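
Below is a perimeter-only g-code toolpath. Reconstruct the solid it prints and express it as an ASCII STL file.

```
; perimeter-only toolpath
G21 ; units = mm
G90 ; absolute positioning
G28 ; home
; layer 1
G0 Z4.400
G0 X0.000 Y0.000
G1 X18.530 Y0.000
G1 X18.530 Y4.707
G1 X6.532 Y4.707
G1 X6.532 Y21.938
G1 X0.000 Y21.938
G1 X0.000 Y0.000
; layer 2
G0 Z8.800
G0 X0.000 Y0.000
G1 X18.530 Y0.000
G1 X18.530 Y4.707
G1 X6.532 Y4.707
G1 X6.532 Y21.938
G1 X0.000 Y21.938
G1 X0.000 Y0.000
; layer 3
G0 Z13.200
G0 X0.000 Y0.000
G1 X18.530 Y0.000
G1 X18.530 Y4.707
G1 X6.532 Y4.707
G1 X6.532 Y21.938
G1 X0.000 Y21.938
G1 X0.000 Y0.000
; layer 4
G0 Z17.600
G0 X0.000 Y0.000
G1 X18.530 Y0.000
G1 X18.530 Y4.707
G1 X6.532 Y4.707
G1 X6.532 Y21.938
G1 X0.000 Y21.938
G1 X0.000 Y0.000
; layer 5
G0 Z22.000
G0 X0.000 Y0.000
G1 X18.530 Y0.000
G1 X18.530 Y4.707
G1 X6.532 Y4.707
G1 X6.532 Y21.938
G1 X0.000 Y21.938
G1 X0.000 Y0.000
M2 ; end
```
solid part
  facet normal 0.0000 0.0000 -1.0000
    outer loop
      vertex 18.530 4.707 0.000
      vertex 18.530 0.000 0.000
      vertex 0.000 0.000 0.000
    endloop
  endfacet
  facet normal 0.0000 0.0000 -1.0000
    outer loop
      vertex 6.532 4.707 0.000
      vertex 18.530 4.707 0.000
      vertex 0.000 0.000 0.000
    endloop
  endfacet
  facet normal 0.0000 0.0000 -1.0000
    outer loop
      vertex 6.532 21.938 0.000
      vertex 6.532 4.707 0.000
      vertex 0.000 0.000 0.000
    endloop
  endfacet
  facet normal 0.0000 0.0000 -1.0000
    outer loop
      vertex 0.000 21.938 0.000
      vertex 6.532 21.938 0.000
      vertex 0.000 0.000 0.000
    endloop
  endfacet
  facet normal 0.0000 0.0000 1.0000
    outer loop
      vertex 0.000 0.000 22.000
      vertex 18.530 0.000 22.000
      vertex 18.530 4.707 22.000
    endloop
  endfacet
  facet normal 0.0000 0.0000 1.0000
    outer loop
      vertex 0.000 0.000 22.000
      vertex 18.530 4.707 22.000
      vertex 6.532 4.707 22.000
    endloop
  endfacet
  facet normal 0.0000 0.0000 1.0000
    outer loop
      vertex 0.000 0.000 22.000
      vertex 6.532 4.707 22.000
      vertex 6.532 21.938 22.000
    endloop
  endfacet
  facet normal 0.0000 0.0000 1.0000
    outer loop
      vertex 0.000 0.000 22.000
      vertex 6.532 21.938 22.000
      vertex 0.000 21.938 22.000
    endloop
  endfacet
  facet normal 0.0000 -1.0000 0.0000
    outer loop
      vertex 0.000 0.000 0.000
      vertex 18.530 0.000 0.000
      vertex 18.530 0.000 22.000
    endloop
  endfacet
  facet normal 0.0000 -1.0000 0.0000
    outer loop
      vertex 0.000 0.000 0.000
      vertex 18.530 0.000 22.000
      vertex 0.000 0.000 22.000
    endloop
  endfacet
  facet normal 1.0000 0.0000 0.0000
    outer loop
      vertex 18.530 0.000 0.000
      vertex 18.530 4.707 0.000
      vertex 18.530 4.707 22.000
    endloop
  endfacet
  facet normal 1.0000 0.0000 0.0000
    outer loop
      vertex 18.530 0.000 0.000
      vertex 18.530 4.707 22.000
      vertex 18.530 0.000 22.000
    endloop
  endfacet
  facet normal 0.0000 1.0000 0.0000
    outer loop
      vertex 18.530 4.707 0.000
      vertex 6.532 4.707 0.000
      vertex 6.532 4.707 22.000
    endloop
  endfacet
  facet normal 0.0000 1.0000 0.0000
    outer loop
      vertex 18.530 4.707 0.000
      vertex 6.532 4.707 22.000
      vertex 18.530 4.707 22.000
    endloop
  endfacet
  facet normal 1.0000 0.0000 0.0000
    outer loop
      vertex 6.532 4.707 0.000
      vertex 6.532 21.938 0.000
      vertex 6.532 21.938 22.000
    endloop
  endfacet
  facet normal 1.0000 0.0000 0.0000
    outer loop
      vertex 6.532 4.707 0.000
      vertex 6.532 21.938 22.000
      vertex 6.532 4.707 22.000
    endloop
  endfacet
  facet normal 0.0000 1.0000 0.0000
    outer loop
      vertex 6.532 21.938 0.000
      vertex 0.000 21.938 0.000
      vertex 0.000 21.938 22.000
    endloop
  endfacet
  facet normal 0.0000 1.0000 0.0000
    outer loop
      vertex 6.532 21.938 0.000
      vertex 0.000 21.938 22.000
      vertex 6.532 21.938 22.000
    endloop
  endfacet
  facet normal -1.0000 0.0000 0.0000
    outer loop
      vertex 0.000 21.938 0.000
      vertex 0.000 0.000 0.000
      vertex 0.000 0.000 22.000
    endloop
  endfacet
  facet normal -1.0000 0.0000 0.0000
    outer loop
      vertex 0.000 21.938 0.000
      vertex 0.000 0.000 22.000
      vertex 0.000 21.938 22.000
    endloop
  endfacet
endsolid part

The G0 Z moves step by Δz≈4.400 mm. Every layer's G1 loop is the same polygon, so the solid is a straight extrusion of it from z=0 to z≈22. Closing with flat bottom and top caps and triangulating gives 20 facets — an L-shaped prism: outer 18.5 × 21.9 mm, arm thicknesses ≈ 4.71 mm (horizontal) and 6.53 mm (vertical), extruded 22 mm in z.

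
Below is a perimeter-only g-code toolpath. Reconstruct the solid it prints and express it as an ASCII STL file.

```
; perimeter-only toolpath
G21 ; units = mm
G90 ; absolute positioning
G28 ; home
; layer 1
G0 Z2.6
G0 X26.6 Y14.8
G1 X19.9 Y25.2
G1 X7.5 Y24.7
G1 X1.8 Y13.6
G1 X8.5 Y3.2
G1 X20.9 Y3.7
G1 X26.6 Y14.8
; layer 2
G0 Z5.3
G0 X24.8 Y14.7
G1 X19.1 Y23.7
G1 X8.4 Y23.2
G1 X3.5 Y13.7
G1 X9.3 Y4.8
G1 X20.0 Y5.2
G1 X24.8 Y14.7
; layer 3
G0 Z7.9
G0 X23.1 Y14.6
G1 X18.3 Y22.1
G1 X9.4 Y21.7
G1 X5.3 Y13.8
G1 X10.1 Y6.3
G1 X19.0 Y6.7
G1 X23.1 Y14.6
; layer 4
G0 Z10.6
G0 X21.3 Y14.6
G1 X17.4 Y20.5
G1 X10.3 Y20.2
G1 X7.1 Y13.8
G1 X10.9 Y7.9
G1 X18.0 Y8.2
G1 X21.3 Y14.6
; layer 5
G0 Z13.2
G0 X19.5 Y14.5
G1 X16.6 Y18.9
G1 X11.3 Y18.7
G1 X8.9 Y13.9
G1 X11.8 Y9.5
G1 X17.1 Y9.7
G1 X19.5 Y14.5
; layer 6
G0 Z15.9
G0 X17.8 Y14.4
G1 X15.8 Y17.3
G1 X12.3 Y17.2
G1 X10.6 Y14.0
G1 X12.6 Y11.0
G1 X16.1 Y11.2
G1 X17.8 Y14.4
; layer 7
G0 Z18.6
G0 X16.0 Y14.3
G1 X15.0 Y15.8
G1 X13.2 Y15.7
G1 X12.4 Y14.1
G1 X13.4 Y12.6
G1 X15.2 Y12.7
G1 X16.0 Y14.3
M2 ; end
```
solid part
  facet normal 0.0000 0.0000 -1.0000
    outer loop
      vertex 6.5 26.2 0.0
      vertex 20.7 26.8 0.0
      vertex 28.4 14.9 0.0
    endloop
  endfacet
  facet normal 0.0000 0.0000 -1.0000
    outer loop
      vertex 0.0 13.5 0.0
      vertex 6.5 26.2 0.0
      vertex 28.4 14.9 0.0
    endloop
  endfacet
  facet normal 0.0000 0.0000 -1.0000
    outer loop
      vertex 7.7 1.6 0.0
      vertex 0.0 13.5 0.0
      vertex 28.4 14.9 0.0
    endloop
  endfacet
  facet normal 0.0000 0.0000 -1.0000
    outer loop
      vertex 21.9 2.2 0.0
      vertex 7.7 1.6 0.0
      vertex 28.4 14.9 0.0
    endloop
  endfacet
  facet normal 0.7262 0.4699 0.5019
    outer loop
      vertex 28.4 14.9 0.0
      vertex 20.7 26.8 0.0
      vertex 14.2 14.2 21.2
    endloop
  endfacet
  facet normal -0.0365 0.8639 0.5023
    outer loop
      vertex 20.7 26.8 0.0
      vertex 6.5 26.2 0.0
      vertex 14.2 14.2 21.2
    endloop
  endfacet
  facet normal -0.7696 0.3939 0.5025
    outer loop
      vertex 6.5 26.2 0.0
      vertex 0.0 13.5 0.0
      vertex 14.2 14.2 21.2
    endloop
  endfacet
  facet normal -0.7262 -0.4699 0.5019
    outer loop
      vertex 0.0 13.5 0.0
      vertex 7.7 1.6 0.0
      vertex 14.2 14.2 21.2
    endloop
  endfacet
  facet normal 0.0365 -0.8639 0.5023
    outer loop
      vertex 7.7 1.6 0.0
      vertex 21.9 2.2 0.0
      vertex 14.2 14.2 21.2
    endloop
  endfacet
  facet normal 0.7696 -0.3939 0.5025
    outer loop
      vertex 21.9 2.2 0.0
      vertex 28.4 14.9 0.0
      vertex 14.2 14.2 21.2
    endloop
  endfacet
endsolid part

The G0 Z moves step by Δz≈2.6 mm. The G1 loops shrink linearly with z, so the solid tapers from its base footprint up to z≈21.2. Closing with a flat bottom cap and the tapered top and triangulating gives 10 facets — a regular 6-sided pyramid, base circumscribed radius ≈ 14.2 mm, apex at z ≈ 21.2 mm.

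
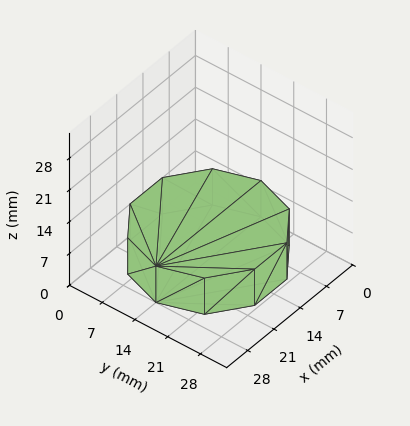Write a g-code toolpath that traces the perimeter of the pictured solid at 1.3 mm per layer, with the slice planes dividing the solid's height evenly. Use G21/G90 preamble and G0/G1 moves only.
Reading the render: the shape is a regular 10-sided prism (a cylinder approximated with 10 flat sides), circumscribed radius ≈ 14 mm, height ≈ 8 mm (dimensions read to the nearest mm from the axis ticks). For the g-code, the solid's height is divided into equal slices at the stated Δz and each level perimeter traced with G1 moves after a G0 lift.

; perimeter-only toolpath
G21 ; units = mm
G90 ; absolute positioning
G28 ; home
; layer 1
G0 Z1.3
G0 X28.0 Y14.0
G1 X25.3 Y22.2
G1 X18.3 Y27.3
G1 X9.7 Y27.3
G1 X2.7 Y22.2
G1 X0.0 Y14.0
G1 X2.7 Y5.8
G1 X9.7 Y0.7
G1 X18.3 Y0.7
G1 X25.3 Y5.8
G1 X28.0 Y14.0
; layer 2
G0 Z2.7
G0 X28.0 Y14.0
G1 X25.3 Y22.2
G1 X18.3 Y27.3
G1 X9.7 Y27.3
G1 X2.7 Y22.2
G1 X0.0 Y14.0
G1 X2.7 Y5.8
G1 X9.7 Y0.7
G1 X18.3 Y0.7
G1 X25.3 Y5.8
G1 X28.0 Y14.0
; layer 3
G0 Z4.0
G0 X28.0 Y14.0
G1 X25.3 Y22.2
G1 X18.3 Y27.3
G1 X9.7 Y27.3
G1 X2.7 Y22.2
G1 X0.0 Y14.0
G1 X2.7 Y5.8
G1 X9.7 Y0.7
G1 X18.3 Y0.7
G1 X25.3 Y5.8
G1 X28.0 Y14.0
; layer 4
G0 Z5.3
G0 X28.0 Y14.0
G1 X25.3 Y22.2
G1 X18.3 Y27.3
G1 X9.7 Y27.3
G1 X2.7 Y22.2
G1 X0.0 Y14.0
G1 X2.7 Y5.8
G1 X9.7 Y0.7
G1 X18.3 Y0.7
G1 X25.3 Y5.8
G1 X28.0 Y14.0
; layer 5
G0 Z6.7
G0 X28.0 Y14.0
G1 X25.3 Y22.2
G1 X18.3 Y27.3
G1 X9.7 Y27.3
G1 X2.7 Y22.2
G1 X0.0 Y14.0
G1 X2.7 Y5.8
G1 X9.7 Y0.7
G1 X18.3 Y0.7
G1 X25.3 Y5.8
G1 X28.0 Y14.0
; layer 6
G0 Z8.0
G0 X28.0 Y14.0
G1 X25.3 Y22.2
G1 X18.3 Y27.3
G1 X9.7 Y27.3
G1 X2.7 Y22.2
G1 X0.0 Y14.0
G1 X2.7 Y5.8
G1 X9.7 Y0.7
G1 X18.3 Y0.7
G1 X25.3 Y5.8
G1 X28.0 Y14.0
M2 ; end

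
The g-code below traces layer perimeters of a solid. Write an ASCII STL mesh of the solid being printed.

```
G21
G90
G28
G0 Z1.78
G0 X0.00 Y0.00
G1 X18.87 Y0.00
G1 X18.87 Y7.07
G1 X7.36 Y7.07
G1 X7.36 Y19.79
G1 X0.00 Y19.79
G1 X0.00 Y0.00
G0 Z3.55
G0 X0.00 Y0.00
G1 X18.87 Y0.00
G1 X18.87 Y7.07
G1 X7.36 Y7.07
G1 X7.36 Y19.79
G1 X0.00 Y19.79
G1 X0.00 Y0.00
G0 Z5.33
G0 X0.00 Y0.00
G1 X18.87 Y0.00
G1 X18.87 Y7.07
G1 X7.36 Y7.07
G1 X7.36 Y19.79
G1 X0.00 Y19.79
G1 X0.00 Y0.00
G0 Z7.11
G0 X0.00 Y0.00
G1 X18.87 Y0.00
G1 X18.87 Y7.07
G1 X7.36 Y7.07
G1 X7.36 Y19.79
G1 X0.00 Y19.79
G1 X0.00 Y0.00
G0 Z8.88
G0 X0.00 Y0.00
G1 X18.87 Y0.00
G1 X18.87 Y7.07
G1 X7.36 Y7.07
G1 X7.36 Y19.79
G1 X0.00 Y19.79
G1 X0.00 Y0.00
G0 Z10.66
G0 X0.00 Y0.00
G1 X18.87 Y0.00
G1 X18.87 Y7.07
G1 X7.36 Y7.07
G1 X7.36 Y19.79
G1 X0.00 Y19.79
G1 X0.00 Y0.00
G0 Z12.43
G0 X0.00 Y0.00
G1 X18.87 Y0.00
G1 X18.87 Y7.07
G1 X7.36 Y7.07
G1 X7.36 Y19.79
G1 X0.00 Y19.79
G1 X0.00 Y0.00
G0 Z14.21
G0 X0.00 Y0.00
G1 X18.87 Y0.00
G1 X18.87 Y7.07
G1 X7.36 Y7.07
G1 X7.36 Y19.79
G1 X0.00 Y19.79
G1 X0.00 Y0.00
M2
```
solid part
  facet normal 0.0000 0.0000 -1.0000
    outer loop
      vertex 18.87 7.07 0.00
      vertex 18.87 0.00 0.00
      vertex 0.00 0.00 0.00
    endloop
  endfacet
  facet normal 0.0000 0.0000 -1.0000
    outer loop
      vertex 7.36 7.07 0.00
      vertex 18.87 7.07 0.00
      vertex 0.00 0.00 0.00
    endloop
  endfacet
  facet normal 0.0000 0.0000 -1.0000
    outer loop
      vertex 7.36 19.79 0.00
      vertex 7.36 7.07 0.00
      vertex 0.00 0.00 0.00
    endloop
  endfacet
  facet normal 0.0000 0.0000 -1.0000
    outer loop
      vertex 0.00 19.79 0.00
      vertex 7.36 19.79 0.00
      vertex 0.00 0.00 0.00
    endloop
  endfacet
  facet normal 0.0000 0.0000 1.0000
    outer loop
      vertex 0.00 0.00 14.21
      vertex 18.87 0.00 14.21
      vertex 18.87 7.07 14.21
    endloop
  endfacet
  facet normal 0.0000 0.0000 1.0000
    outer loop
      vertex 0.00 0.00 14.21
      vertex 18.87 7.07 14.21
      vertex 7.36 7.07 14.21
    endloop
  endfacet
  facet normal 0.0000 0.0000 1.0000
    outer loop
      vertex 0.00 0.00 14.21
      vertex 7.36 7.07 14.21
      vertex 7.36 19.79 14.21
    endloop
  endfacet
  facet normal 0.0000 0.0000 1.0000
    outer loop
      vertex 0.00 0.00 14.21
      vertex 7.36 19.79 14.21
      vertex 0.00 19.79 14.21
    endloop
  endfacet
  facet normal 0.0000 -1.0000 0.0000
    outer loop
      vertex 0.00 0.00 0.00
      vertex 18.87 0.00 0.00
      vertex 18.87 0.00 14.21
    endloop
  endfacet
  facet normal 0.0000 -1.0000 0.0000
    outer loop
      vertex 0.00 0.00 0.00
      vertex 18.87 0.00 14.21
      vertex 0.00 0.00 14.21
    endloop
  endfacet
  facet normal 1.0000 0.0000 0.0000
    outer loop
      vertex 18.87 0.00 0.00
      vertex 18.87 7.07 0.00
      vertex 18.87 7.07 14.21
    endloop
  endfacet
  facet normal 1.0000 0.0000 0.0000
    outer loop
      vertex 18.87 0.00 0.00
      vertex 18.87 7.07 14.21
      vertex 18.87 0.00 14.21
    endloop
  endfacet
  facet normal 0.0000 1.0000 0.0000
    outer loop
      vertex 18.87 7.07 0.00
      vertex 7.36 7.07 0.00
      vertex 7.36 7.07 14.21
    endloop
  endfacet
  facet normal 0.0000 1.0000 0.0000
    outer loop
      vertex 18.87 7.07 0.00
      vertex 7.36 7.07 14.21
      vertex 18.87 7.07 14.21
    endloop
  endfacet
  facet normal 1.0000 0.0000 0.0000
    outer loop
      vertex 7.36 7.07 0.00
      vertex 7.36 19.79 0.00
      vertex 7.36 19.79 14.21
    endloop
  endfacet
  facet normal 1.0000 0.0000 0.0000
    outer loop
      vertex 7.36 7.07 0.00
      vertex 7.36 19.79 14.21
      vertex 7.36 7.07 14.21
    endloop
  endfacet
  facet normal 0.0000 1.0000 0.0000
    outer loop
      vertex 7.36 19.79 0.00
      vertex 0.00 19.79 0.00
      vertex 0.00 19.79 14.21
    endloop
  endfacet
  facet normal 0.0000 1.0000 0.0000
    outer loop
      vertex 7.36 19.79 0.00
      vertex 0.00 19.79 14.21
      vertex 7.36 19.79 14.21
    endloop
  endfacet
  facet normal -1.0000 0.0000 0.0000
    outer loop
      vertex 0.00 19.79 0.00
      vertex 0.00 0.00 0.00
      vertex 0.00 0.00 14.21
    endloop
  endfacet
  facet normal -1.0000 0.0000 0.0000
    outer loop
      vertex 0.00 19.79 0.00
      vertex 0.00 0.00 14.21
      vertex 0.00 19.79 14.21
    endloop
  endfacet
endsolid part

The G0 Z moves step by Δz≈1.78 mm. Every layer's G1 loop is the same polygon, so the solid is a straight extrusion of it from z=0 to z≈14.2. Closing with flat bottom and top caps and triangulating gives 20 facets — an L-shaped prism: outer 18.9 × 19.8 mm, arm thicknesses ≈ 7.07 mm (horizontal) and 7.36 mm (vertical), extruded 14.2 mm in z.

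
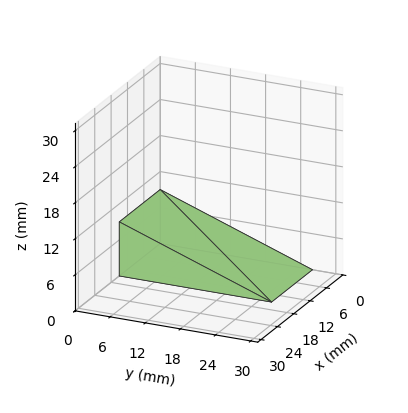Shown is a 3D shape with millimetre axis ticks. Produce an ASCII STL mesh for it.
Reading the render: the shape is a wedge (ramp): 15 × 26 mm base, rising to 9 mm along the y=0 edge and sloping linearly to z=0 at y=26 (dimensions read to the nearest mm from the axis ticks). For the STL, each face is triangulated and given an outward normal.

solid part
  facet normal 0.0000 0.0000 -1.0000
    outer loop
      vertex 15.0 26.0 0.0
      vertex 15.0 0.0 0.0
      vertex 0.0 0.0 0.0
    endloop
  endfacet
  facet normal 0.0000 0.0000 -1.0000
    outer loop
      vertex 0.0 26.0 0.0
      vertex 15.0 26.0 0.0
      vertex 0.0 0.0 0.0
    endloop
  endfacet
  facet normal 0.0000 -1.0000 0.0000
    outer loop
      vertex 0.0 0.0 0.0
      vertex 15.0 0.0 0.0
      vertex 15.0 0.0 9.0
    endloop
  endfacet
  facet normal 0.0000 -1.0000 0.0000
    outer loop
      vertex 0.0 0.0 0.0
      vertex 15.0 0.0 9.0
      vertex 0.0 0.0 9.0
    endloop
  endfacet
  facet normal 0.0000 0.3271 0.9450
    outer loop
      vertex 0.0 0.0 9.0
      vertex 15.0 0.0 9.0
      vertex 15.0 26.0 0.0
    endloop
  endfacet
  facet normal 0.0000 0.3271 0.9450
    outer loop
      vertex 0.0 0.0 9.0
      vertex 15.0 26.0 0.0
      vertex 0.0 26.0 0.0
    endloop
  endfacet
  facet normal -1.0000 0.0000 0.0000
    outer loop
      vertex 0.0 0.0 9.0
      vertex 0.0 26.0 0.0
      vertex 0.0 0.0 0.0
    endloop
  endfacet
  facet normal 1.0000 0.0000 0.0000
    outer loop
      vertex 15.0 0.0 0.0
      vertex 15.0 26.0 0.0
      vertex 15.0 0.0 9.0
    endloop
  endfacet
endsolid part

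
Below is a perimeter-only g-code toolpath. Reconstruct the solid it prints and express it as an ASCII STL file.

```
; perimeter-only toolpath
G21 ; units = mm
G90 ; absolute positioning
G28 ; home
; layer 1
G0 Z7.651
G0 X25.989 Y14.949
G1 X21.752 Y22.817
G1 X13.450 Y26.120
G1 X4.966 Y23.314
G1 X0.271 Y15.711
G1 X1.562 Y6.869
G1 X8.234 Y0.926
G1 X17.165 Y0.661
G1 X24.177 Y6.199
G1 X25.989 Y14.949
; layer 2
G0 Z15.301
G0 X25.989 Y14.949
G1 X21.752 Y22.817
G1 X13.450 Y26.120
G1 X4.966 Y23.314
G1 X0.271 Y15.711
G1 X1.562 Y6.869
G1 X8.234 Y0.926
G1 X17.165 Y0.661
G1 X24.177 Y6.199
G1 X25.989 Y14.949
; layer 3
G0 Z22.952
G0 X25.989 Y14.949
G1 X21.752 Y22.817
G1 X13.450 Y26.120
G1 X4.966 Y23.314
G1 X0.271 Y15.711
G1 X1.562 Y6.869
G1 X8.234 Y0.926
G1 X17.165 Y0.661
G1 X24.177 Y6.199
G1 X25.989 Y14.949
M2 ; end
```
solid part
  facet normal 0.0000 0.0000 -1.0000
    outer loop
      vertex 13.450 26.120 0.000
      vertex 21.752 22.817 0.000
      vertex 25.989 14.949 0.000
    endloop
  endfacet
  facet normal 0.0000 0.0000 -1.0000
    outer loop
      vertex 4.966 23.314 0.000
      vertex 13.450 26.120 0.000
      vertex 25.989 14.949 0.000
    endloop
  endfacet
  facet normal 0.0000 0.0000 -1.0000
    outer loop
      vertex 0.271 15.711 0.000
      vertex 4.966 23.314 0.000
      vertex 25.989 14.949 0.000
    endloop
  endfacet
  facet normal 0.0000 0.0000 -1.0000
    outer loop
      vertex 1.562 6.869 0.000
      vertex 0.271 15.711 0.000
      vertex 25.989 14.949 0.000
    endloop
  endfacet
  facet normal 0.0000 0.0000 -1.0000
    outer loop
      vertex 8.234 0.926 0.000
      vertex 1.562 6.869 0.000
      vertex 25.989 14.949 0.000
    endloop
  endfacet
  facet normal 0.0000 0.0000 -1.0000
    outer loop
      vertex 17.165 0.661 0.000
      vertex 8.234 0.926 0.000
      vertex 25.989 14.949 0.000
    endloop
  endfacet
  facet normal 0.0000 0.0000 -1.0000
    outer loop
      vertex 24.177 6.199 0.000
      vertex 17.165 0.661 0.000
      vertex 25.989 14.949 0.000
    endloop
  endfacet
  facet normal 0.0000 0.0000 1.0000
    outer loop
      vertex 25.989 14.949 22.952
      vertex 21.752 22.817 22.952
      vertex 13.450 26.120 22.952
    endloop
  endfacet
  facet normal 0.0000 0.0000 1.0000
    outer loop
      vertex 25.989 14.949 22.952
      vertex 13.450 26.120 22.952
      vertex 4.966 23.314 22.952
    endloop
  endfacet
  facet normal 0.0000 0.0000 1.0000
    outer loop
      vertex 25.989 14.949 22.952
      vertex 4.966 23.314 22.952
      vertex 0.271 15.711 22.952
    endloop
  endfacet
  facet normal 0.0000 0.0000 1.0000
    outer loop
      vertex 25.989 14.949 22.952
      vertex 0.271 15.711 22.952
      vertex 1.562 6.869 22.952
    endloop
  endfacet
  facet normal 0.0000 0.0000 1.0000
    outer loop
      vertex 25.989 14.949 22.952
      vertex 1.562 6.869 22.952
      vertex 8.234 0.926 22.952
    endloop
  endfacet
  facet normal 0.0000 0.0000 1.0000
    outer loop
      vertex 25.989 14.949 22.952
      vertex 8.234 0.926 22.952
      vertex 17.165 0.661 22.952
    endloop
  endfacet
  facet normal 0.0000 0.0000 1.0000
    outer loop
      vertex 25.989 14.949 22.952
      vertex 17.165 0.661 22.952
      vertex 24.177 6.199 22.952
    endloop
  endfacet
  facet normal 0.8805 0.4741 0.0000
    outer loop
      vertex 25.989 14.949 0.000
      vertex 21.752 22.817 0.000
      vertex 21.752 22.817 22.952
    endloop
  endfacet
  facet normal 0.8805 0.4741 0.0000
    outer loop
      vertex 25.989 14.949 0.000
      vertex 21.752 22.817 22.952
      vertex 25.989 14.949 22.952
    endloop
  endfacet
  facet normal 0.3697 0.9292 0.0000
    outer loop
      vertex 21.752 22.817 0.000
      vertex 13.450 26.120 0.000
      vertex 13.450 26.120 22.952
    endloop
  endfacet
  facet normal 0.3697 0.9292 0.0000
    outer loop
      vertex 21.752 22.817 0.000
      vertex 13.450 26.120 22.952
      vertex 21.752 22.817 22.952
    endloop
  endfacet
  facet normal -0.3140 0.9494 0.0000
    outer loop
      vertex 13.450 26.120 0.000
      vertex 4.966 23.314 0.000
      vertex 4.966 23.314 22.952
    endloop
  endfacet
  facet normal -0.3140 0.9494 0.0000
    outer loop
      vertex 13.450 26.120 0.000
      vertex 4.966 23.314 22.952
      vertex 13.450 26.120 22.952
    endloop
  endfacet
  facet normal -0.8508 0.5254 0.0000
    outer loop
      vertex 4.966 23.314 0.000
      vertex 0.271 15.711 0.000
      vertex 0.271 15.711 22.952
    endloop
  endfacet
  facet normal -0.8508 0.5254 0.0000
    outer loop
      vertex 4.966 23.314 0.000
      vertex 0.271 15.711 22.952
      vertex 4.966 23.314 22.952
    endloop
  endfacet
  facet normal -0.9895 -0.1445 0.0000
    outer loop
      vertex 0.271 15.711 0.000
      vertex 1.562 6.869 0.000
      vertex 1.562 6.869 22.952
    endloop
  endfacet
  facet normal -0.9895 -0.1445 0.0000
    outer loop
      vertex 0.271 15.711 0.000
      vertex 1.562 6.869 22.952
      vertex 0.271 15.711 22.952
    endloop
  endfacet
  facet normal -0.6651 -0.7467 0.0000
    outer loop
      vertex 1.562 6.869 0.000
      vertex 8.234 0.926 0.000
      vertex 8.234 0.926 22.952
    endloop
  endfacet
  facet normal -0.6651 -0.7467 0.0000
    outer loop
      vertex 1.562 6.869 0.000
      vertex 8.234 0.926 22.952
      vertex 1.562 6.869 22.952
    endloop
  endfacet
  facet normal -0.0297 -0.9996 0.0000
    outer loop
      vertex 8.234 0.926 0.000
      vertex 17.165 0.661 0.000
      vertex 17.165 0.661 22.952
    endloop
  endfacet
  facet normal -0.0297 -0.9996 0.0000
    outer loop
      vertex 8.234 0.926 0.000
      vertex 17.165 0.661 22.952
      vertex 8.234 0.926 22.952
    endloop
  endfacet
  facet normal 0.6198 -0.7848 0.0000
    outer loop
      vertex 17.165 0.661 0.000
      vertex 24.177 6.199 0.000
      vertex 24.177 6.199 22.952
    endloop
  endfacet
  facet normal 0.6198 -0.7848 0.0000
    outer loop
      vertex 17.165 0.661 0.000
      vertex 24.177 6.199 22.952
      vertex 17.165 0.661 22.952
    endloop
  endfacet
  facet normal 0.9792 -0.2028 0.0000
    outer loop
      vertex 24.177 6.199 0.000
      vertex 25.989 14.949 0.000
      vertex 25.989 14.949 22.952
    endloop
  endfacet
  facet normal 0.9792 -0.2028 0.0000
    outer loop
      vertex 24.177 6.199 0.000
      vertex 25.989 14.949 22.952
      vertex 24.177 6.199 22.952
    endloop
  endfacet
endsolid part

The G0 Z moves step by Δz≈7.651 mm. Every layer's G1 loop is the same polygon, so the solid is a straight extrusion of it from z=0 to z≈23. Closing with flat bottom and top caps and triangulating gives 32 facets — a regular 9-sided prism (a cylinder approximated with 9 flat sides), circumscribed radius ≈ 13.1 mm, height ≈ 23 mm.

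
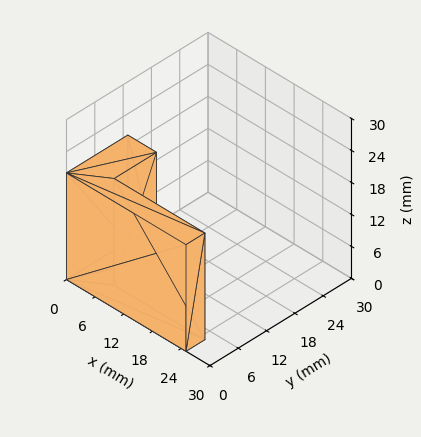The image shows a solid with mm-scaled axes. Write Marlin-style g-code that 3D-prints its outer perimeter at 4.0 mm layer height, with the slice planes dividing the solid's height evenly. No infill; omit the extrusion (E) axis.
Reading the render: the shape is an L-shaped prism: outer 25 × 13 mm, arm thicknesses ≈ 4 mm (horizontal) and 6 mm (vertical), extruded 20 mm in z (dimensions read to the nearest mm from the axis ticks). For the g-code, the solid's height is divided into equal slices at the stated Δz and each level perimeter traced with G1 moves after a G0 lift.

; perimeter-only toolpath
G21 ; units = mm
G90 ; absolute positioning
G28 ; home
; layer 1
G0 Z4.0
G0 X0.0 Y0.0
G1 X25.0 Y0.0
G1 X25.0 Y4.0
G1 X6.0 Y4.0
G1 X6.0 Y13.0
G1 X0.0 Y13.0
G1 X0.0 Y0.0
; layer 2
G0 Z8.0
G0 X0.0 Y0.0
G1 X25.0 Y0.0
G1 X25.0 Y4.0
G1 X6.0 Y4.0
G1 X6.0 Y13.0
G1 X0.0 Y13.0
G1 X0.0 Y0.0
; layer 3
G0 Z12.0
G0 X0.0 Y0.0
G1 X25.0 Y0.0
G1 X25.0 Y4.0
G1 X6.0 Y4.0
G1 X6.0 Y13.0
G1 X0.0 Y13.0
G1 X0.0 Y0.0
; layer 4
G0 Z16.0
G0 X0.0 Y0.0
G1 X25.0 Y0.0
G1 X25.0 Y4.0
G1 X6.0 Y4.0
G1 X6.0 Y13.0
G1 X0.0 Y13.0
G1 X0.0 Y0.0
; layer 5
G0 Z20.0
G0 X0.0 Y0.0
G1 X25.0 Y0.0
G1 X25.0 Y4.0
G1 X6.0 Y4.0
G1 X6.0 Y13.0
G1 X0.0 Y13.0
G1 X0.0 Y0.0
M2 ; end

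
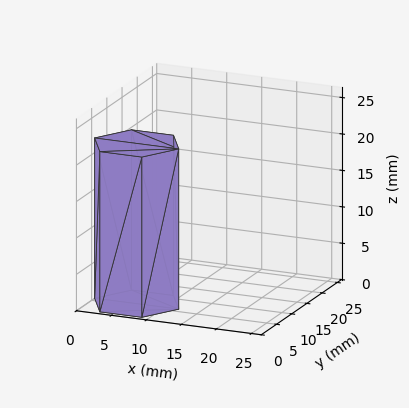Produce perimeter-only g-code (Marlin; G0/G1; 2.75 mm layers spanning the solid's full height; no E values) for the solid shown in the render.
Reading the render: the shape is a regular 6-sided prism (a cylinder approximated with 6 flat sides), circumscribed radius ≈ 6 mm, height ≈ 22 mm (dimensions read to the nearest mm from the axis ticks). For the g-code, the solid's height is divided into equal slices at the stated Δz and each level perimeter traced with G1 moves after a G0 lift.

; perimeter-only toolpath
G21 ; units = mm
G90 ; absolute positioning
G28 ; home
; layer 1
G0 Z2.75
G0 X12.00 Y6.00
G1 X9.00 Y11.20
G1 X3.00 Y11.20
G1 X0.00 Y6.00
G1 X3.00 Y0.80
G1 X9.00 Y0.80
G1 X12.00 Y6.00
; layer 2
G0 Z5.50
G0 X12.00 Y6.00
G1 X9.00 Y11.20
G1 X3.00 Y11.20
G1 X0.00 Y6.00
G1 X3.00 Y0.80
G1 X9.00 Y0.80
G1 X12.00 Y6.00
; layer 3
G0 Z8.25
G0 X12.00 Y6.00
G1 X9.00 Y11.20
G1 X3.00 Y11.20
G1 X0.00 Y6.00
G1 X3.00 Y0.80
G1 X9.00 Y0.80
G1 X12.00 Y6.00
; layer 4
G0 Z11.00
G0 X12.00 Y6.00
G1 X9.00 Y11.20
G1 X3.00 Y11.20
G1 X0.00 Y6.00
G1 X3.00 Y0.80
G1 X9.00 Y0.80
G1 X12.00 Y6.00
; layer 5
G0 Z13.75
G0 X12.00 Y6.00
G1 X9.00 Y11.20
G1 X3.00 Y11.20
G1 X0.00 Y6.00
G1 X3.00 Y0.80
G1 X9.00 Y0.80
G1 X12.00 Y6.00
; layer 6
G0 Z16.50
G0 X12.00 Y6.00
G1 X9.00 Y11.20
G1 X3.00 Y11.20
G1 X0.00 Y6.00
G1 X3.00 Y0.80
G1 X9.00 Y0.80
G1 X12.00 Y6.00
; layer 7
G0 Z19.25
G0 X12.00 Y6.00
G1 X9.00 Y11.20
G1 X3.00 Y11.20
G1 X0.00 Y6.00
G1 X3.00 Y0.80
G1 X9.00 Y0.80
G1 X12.00 Y6.00
; layer 8
G0 Z22.00
G0 X12.00 Y6.00
G1 X9.00 Y11.20
G1 X3.00 Y11.20
G1 X0.00 Y6.00
G1 X3.00 Y0.80
G1 X9.00 Y0.80
G1 X12.00 Y6.00
M2 ; end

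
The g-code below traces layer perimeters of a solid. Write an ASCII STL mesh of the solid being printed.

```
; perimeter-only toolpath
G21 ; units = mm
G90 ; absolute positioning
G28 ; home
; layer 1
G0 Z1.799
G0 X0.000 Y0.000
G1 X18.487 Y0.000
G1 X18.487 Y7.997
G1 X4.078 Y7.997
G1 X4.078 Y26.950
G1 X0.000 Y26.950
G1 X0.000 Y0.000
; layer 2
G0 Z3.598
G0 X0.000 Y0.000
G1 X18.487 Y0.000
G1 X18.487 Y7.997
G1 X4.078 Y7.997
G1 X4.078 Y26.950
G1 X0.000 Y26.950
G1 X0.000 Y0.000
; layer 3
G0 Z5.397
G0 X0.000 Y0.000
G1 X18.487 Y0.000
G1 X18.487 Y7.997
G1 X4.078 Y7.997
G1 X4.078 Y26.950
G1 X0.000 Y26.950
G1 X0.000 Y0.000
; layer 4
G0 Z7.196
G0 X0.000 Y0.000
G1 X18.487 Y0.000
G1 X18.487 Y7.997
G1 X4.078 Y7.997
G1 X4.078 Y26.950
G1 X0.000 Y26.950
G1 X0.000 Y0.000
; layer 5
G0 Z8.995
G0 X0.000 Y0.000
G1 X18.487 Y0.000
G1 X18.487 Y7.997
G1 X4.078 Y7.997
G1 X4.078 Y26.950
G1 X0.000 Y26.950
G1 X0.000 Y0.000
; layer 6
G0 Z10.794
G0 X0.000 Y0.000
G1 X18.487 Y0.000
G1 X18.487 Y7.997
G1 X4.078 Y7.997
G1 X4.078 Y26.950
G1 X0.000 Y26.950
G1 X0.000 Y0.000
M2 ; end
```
solid part
  facet normal 0.0000 0.0000 -1.0000
    outer loop
      vertex 18.487 7.997 0.000
      vertex 18.487 0.000 0.000
      vertex 0.000 0.000 0.000
    endloop
  endfacet
  facet normal 0.0000 0.0000 -1.0000
    outer loop
      vertex 4.078 7.997 0.000
      vertex 18.487 7.997 0.000
      vertex 0.000 0.000 0.000
    endloop
  endfacet
  facet normal 0.0000 0.0000 -1.0000
    outer loop
      vertex 4.078 26.950 0.000
      vertex 4.078 7.997 0.000
      vertex 0.000 0.000 0.000
    endloop
  endfacet
  facet normal 0.0000 0.0000 -1.0000
    outer loop
      vertex 0.000 26.950 0.000
      vertex 4.078 26.950 0.000
      vertex 0.000 0.000 0.000
    endloop
  endfacet
  facet normal 0.0000 0.0000 1.0000
    outer loop
      vertex 0.000 0.000 10.794
      vertex 18.487 0.000 10.794
      vertex 18.487 7.997 10.794
    endloop
  endfacet
  facet normal 0.0000 0.0000 1.0000
    outer loop
      vertex 0.000 0.000 10.794
      vertex 18.487 7.997 10.794
      vertex 4.078 7.997 10.794
    endloop
  endfacet
  facet normal 0.0000 0.0000 1.0000
    outer loop
      vertex 0.000 0.000 10.794
      vertex 4.078 7.997 10.794
      vertex 4.078 26.950 10.794
    endloop
  endfacet
  facet normal 0.0000 0.0000 1.0000
    outer loop
      vertex 0.000 0.000 10.794
      vertex 4.078 26.950 10.794
      vertex 0.000 26.950 10.794
    endloop
  endfacet
  facet normal 0.0000 -1.0000 0.0000
    outer loop
      vertex 0.000 0.000 0.000
      vertex 18.487 0.000 0.000
      vertex 18.487 0.000 10.794
    endloop
  endfacet
  facet normal 0.0000 -1.0000 0.0000
    outer loop
      vertex 0.000 0.000 0.000
      vertex 18.487 0.000 10.794
      vertex 0.000 0.000 10.794
    endloop
  endfacet
  facet normal 1.0000 0.0000 0.0000
    outer loop
      vertex 18.487 0.000 0.000
      vertex 18.487 7.997 0.000
      vertex 18.487 7.997 10.794
    endloop
  endfacet
  facet normal 1.0000 0.0000 0.0000
    outer loop
      vertex 18.487 0.000 0.000
      vertex 18.487 7.997 10.794
      vertex 18.487 0.000 10.794
    endloop
  endfacet
  facet normal 0.0000 1.0000 0.0000
    outer loop
      vertex 18.487 7.997 0.000
      vertex 4.078 7.997 0.000
      vertex 4.078 7.997 10.794
    endloop
  endfacet
  facet normal 0.0000 1.0000 0.0000
    outer loop
      vertex 18.487 7.997 0.000
      vertex 4.078 7.997 10.794
      vertex 18.487 7.997 10.794
    endloop
  endfacet
  facet normal 1.0000 0.0000 0.0000
    outer loop
      vertex 4.078 7.997 0.000
      vertex 4.078 26.950 0.000
      vertex 4.078 26.950 10.794
    endloop
  endfacet
  facet normal 1.0000 0.0000 0.0000
    outer loop
      vertex 4.078 7.997 0.000
      vertex 4.078 26.950 10.794
      vertex 4.078 7.997 10.794
    endloop
  endfacet
  facet normal 0.0000 1.0000 0.0000
    outer loop
      vertex 4.078 26.950 0.000
      vertex 0.000 26.950 0.000
      vertex 0.000 26.950 10.794
    endloop
  endfacet
  facet normal 0.0000 1.0000 0.0000
    outer loop
      vertex 4.078 26.950 0.000
      vertex 0.000 26.950 10.794
      vertex 4.078 26.950 10.794
    endloop
  endfacet
  facet normal -1.0000 0.0000 0.0000
    outer loop
      vertex 0.000 26.950 0.000
      vertex 0.000 0.000 0.000
      vertex 0.000 0.000 10.794
    endloop
  endfacet
  facet normal -1.0000 0.0000 0.0000
    outer loop
      vertex 0.000 26.950 0.000
      vertex 0.000 0.000 10.794
      vertex 0.000 26.950 10.794
    endloop
  endfacet
endsolid part

The G0 Z moves step by Δz≈1.799 mm. Every layer's G1 loop is the same polygon, so the solid is a straight extrusion of it from z=0 to z≈10.8. Closing with flat bottom and top caps and triangulating gives 20 facets — an L-shaped prism: outer 18.5 × 26.9 mm, arm thicknesses ≈ 8 mm (horizontal) and 4.08 mm (vertical), extruded 10.8 mm in z.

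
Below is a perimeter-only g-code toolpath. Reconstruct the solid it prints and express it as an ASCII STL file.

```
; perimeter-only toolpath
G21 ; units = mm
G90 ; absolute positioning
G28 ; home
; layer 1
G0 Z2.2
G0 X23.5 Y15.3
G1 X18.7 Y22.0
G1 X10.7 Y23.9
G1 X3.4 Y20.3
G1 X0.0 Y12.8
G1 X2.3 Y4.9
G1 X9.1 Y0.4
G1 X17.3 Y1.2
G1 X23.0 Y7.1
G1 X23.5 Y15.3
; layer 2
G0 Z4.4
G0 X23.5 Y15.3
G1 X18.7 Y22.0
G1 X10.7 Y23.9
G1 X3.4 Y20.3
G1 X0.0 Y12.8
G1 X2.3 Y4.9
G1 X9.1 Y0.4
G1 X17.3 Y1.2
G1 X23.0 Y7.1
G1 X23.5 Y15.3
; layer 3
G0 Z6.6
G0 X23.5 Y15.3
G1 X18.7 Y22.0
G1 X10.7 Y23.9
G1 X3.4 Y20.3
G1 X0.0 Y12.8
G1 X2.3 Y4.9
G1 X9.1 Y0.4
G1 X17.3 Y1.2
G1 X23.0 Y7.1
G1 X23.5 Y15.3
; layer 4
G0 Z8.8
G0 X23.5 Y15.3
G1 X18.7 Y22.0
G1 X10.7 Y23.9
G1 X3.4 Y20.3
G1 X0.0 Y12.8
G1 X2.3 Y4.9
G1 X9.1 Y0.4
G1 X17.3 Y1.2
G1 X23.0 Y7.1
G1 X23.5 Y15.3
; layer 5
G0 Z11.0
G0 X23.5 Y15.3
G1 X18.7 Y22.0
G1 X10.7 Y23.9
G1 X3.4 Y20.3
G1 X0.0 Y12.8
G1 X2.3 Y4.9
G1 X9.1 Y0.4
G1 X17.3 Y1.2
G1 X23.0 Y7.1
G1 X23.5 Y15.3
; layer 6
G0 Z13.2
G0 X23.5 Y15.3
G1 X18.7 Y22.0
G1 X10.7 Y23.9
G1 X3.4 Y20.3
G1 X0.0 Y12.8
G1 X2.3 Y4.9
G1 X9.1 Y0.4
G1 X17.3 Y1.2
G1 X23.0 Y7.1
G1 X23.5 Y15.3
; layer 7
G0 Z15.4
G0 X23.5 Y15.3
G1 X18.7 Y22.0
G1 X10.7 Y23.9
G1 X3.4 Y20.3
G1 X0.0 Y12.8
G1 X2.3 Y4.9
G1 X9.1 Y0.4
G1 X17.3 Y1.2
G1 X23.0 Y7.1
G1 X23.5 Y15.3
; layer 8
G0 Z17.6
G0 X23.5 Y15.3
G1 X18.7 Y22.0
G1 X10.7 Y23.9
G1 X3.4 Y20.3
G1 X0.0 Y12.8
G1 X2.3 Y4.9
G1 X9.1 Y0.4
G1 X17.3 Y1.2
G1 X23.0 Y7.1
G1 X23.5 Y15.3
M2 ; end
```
solid part
  facet normal 0.0000 0.0000 -1.0000
    outer loop
      vertex 10.7 23.9 0.0
      vertex 18.7 22.0 0.0
      vertex 23.5 15.3 0.0
    endloop
  endfacet
  facet normal 0.0000 0.0000 -1.0000
    outer loop
      vertex 3.4 20.3 0.0
      vertex 10.7 23.9 0.0
      vertex 23.5 15.3 0.0
    endloop
  endfacet
  facet normal 0.0000 0.0000 -1.0000
    outer loop
      vertex 0.0 12.8 0.0
      vertex 3.4 20.3 0.0
      vertex 23.5 15.3 0.0
    endloop
  endfacet
  facet normal 0.0000 0.0000 -1.0000
    outer loop
      vertex 2.3 4.9 0.0
      vertex 0.0 12.8 0.0
      vertex 23.5 15.3 0.0
    endloop
  endfacet
  facet normal 0.0000 0.0000 -1.0000
    outer loop
      vertex 9.1 0.4 0.0
      vertex 2.3 4.9 0.0
      vertex 23.5 15.3 0.0
    endloop
  endfacet
  facet normal 0.0000 0.0000 -1.0000
    outer loop
      vertex 17.3 1.2 0.0
      vertex 9.1 0.4 0.0
      vertex 23.5 15.3 0.0
    endloop
  endfacet
  facet normal 0.0000 0.0000 -1.0000
    outer loop
      vertex 23.0 7.1 0.0
      vertex 17.3 1.2 0.0
      vertex 23.5 15.3 0.0
    endloop
  endfacet
  facet normal 0.0000 0.0000 1.0000
    outer loop
      vertex 23.5 15.3 17.6
      vertex 18.7 22.0 17.6
      vertex 10.7 23.9 17.6
    endloop
  endfacet
  facet normal 0.0000 0.0000 1.0000
    outer loop
      vertex 23.5 15.3 17.6
      vertex 10.7 23.9 17.6
      vertex 3.4 20.3 17.6
    endloop
  endfacet
  facet normal 0.0000 0.0000 1.0000
    outer loop
      vertex 23.5 15.3 17.6
      vertex 3.4 20.3 17.6
      vertex 0.0 12.8 17.6
    endloop
  endfacet
  facet normal 0.0000 0.0000 1.0000
    outer loop
      vertex 23.5 15.3 17.6
      vertex 0.0 12.8 17.6
      vertex 2.3 4.9 17.6
    endloop
  endfacet
  facet normal 0.0000 0.0000 1.0000
    outer loop
      vertex 23.5 15.3 17.6
      vertex 2.3 4.9 17.6
      vertex 9.1 0.4 17.6
    endloop
  endfacet
  facet normal 0.0000 0.0000 1.0000
    outer loop
      vertex 23.5 15.3 17.6
      vertex 9.1 0.4 17.6
      vertex 17.3 1.2 17.6
    endloop
  endfacet
  facet normal 0.0000 0.0000 1.0000
    outer loop
      vertex 23.5 15.3 17.6
      vertex 17.3 1.2 17.6
      vertex 23.0 7.1 17.6
    endloop
  endfacet
  facet normal 0.8129 0.5824 0.0000
    outer loop
      vertex 23.5 15.3 0.0
      vertex 18.7 22.0 0.0
      vertex 18.7 22.0 17.6
    endloop
  endfacet
  facet normal 0.8129 0.5824 0.0000
    outer loop
      vertex 23.5 15.3 0.0
      vertex 18.7 22.0 17.6
      vertex 23.5 15.3 17.6
    endloop
  endfacet
  facet normal 0.2311 0.9729 0.0000
    outer loop
      vertex 18.7 22.0 0.0
      vertex 10.7 23.9 0.0
      vertex 10.7 23.9 17.6
    endloop
  endfacet
  facet normal 0.2311 0.9729 0.0000
    outer loop
      vertex 18.7 22.0 0.0
      vertex 10.7 23.9 17.6
      vertex 18.7 22.0 17.6
    endloop
  endfacet
  facet normal -0.4423 0.8969 0.0000
    outer loop
      vertex 10.7 23.9 0.0
      vertex 3.4 20.3 0.0
      vertex 3.4 20.3 17.6
    endloop
  endfacet
  facet normal -0.4423 0.8969 0.0000
    outer loop
      vertex 10.7 23.9 0.0
      vertex 3.4 20.3 17.6
      vertex 10.7 23.9 17.6
    endloop
  endfacet
  facet normal -0.9108 0.4129 0.0000
    outer loop
      vertex 3.4 20.3 0.0
      vertex 0.0 12.8 0.0
      vertex 0.0 12.8 17.6
    endloop
  endfacet
  facet normal -0.9108 0.4129 0.0000
    outer loop
      vertex 3.4 20.3 0.0
      vertex 0.0 12.8 17.6
      vertex 3.4 20.3 17.6
    endloop
  endfacet
  facet normal -0.9601 -0.2795 0.0000
    outer loop
      vertex 0.0 12.8 0.0
      vertex 2.3 4.9 0.0
      vertex 2.3 4.9 17.6
    endloop
  endfacet
  facet normal -0.9601 -0.2795 0.0000
    outer loop
      vertex 0.0 12.8 0.0
      vertex 2.3 4.9 17.6
      vertex 0.0 12.8 17.6
    endloop
  endfacet
  facet normal -0.5519 -0.8339 0.0000
    outer loop
      vertex 2.3 4.9 0.0
      vertex 9.1 0.4 0.0
      vertex 9.1 0.4 17.6
    endloop
  endfacet
  facet normal -0.5519 -0.8339 0.0000
    outer loop
      vertex 2.3 4.9 0.0
      vertex 9.1 0.4 17.6
      vertex 2.3 4.9 17.6
    endloop
  endfacet
  facet normal 0.0971 -0.9953 0.0000
    outer loop
      vertex 9.1 0.4 0.0
      vertex 17.3 1.2 0.0
      vertex 17.3 1.2 17.6
    endloop
  endfacet
  facet normal 0.0971 -0.9953 0.0000
    outer loop
      vertex 9.1 0.4 0.0
      vertex 17.3 1.2 17.6
      vertex 9.1 0.4 17.6
    endloop
  endfacet
  facet normal 0.7192 -0.6948 0.0000
    outer loop
      vertex 17.3 1.2 0.0
      vertex 23.0 7.1 0.0
      vertex 23.0 7.1 17.6
    endloop
  endfacet
  facet normal 0.7192 -0.6948 0.0000
    outer loop
      vertex 17.3 1.2 0.0
      vertex 23.0 7.1 17.6
      vertex 17.3 1.2 17.6
    endloop
  endfacet
  facet normal 0.9981 -0.0609 0.0000
    outer loop
      vertex 23.0 7.1 0.0
      vertex 23.5 15.3 0.0
      vertex 23.5 15.3 17.6
    endloop
  endfacet
  facet normal 0.9981 -0.0609 0.0000
    outer loop
      vertex 23.0 7.1 0.0
      vertex 23.5 15.3 17.6
      vertex 23.0 7.1 17.6
    endloop
  endfacet
endsolid part

The G0 Z moves step by Δz≈2.2 mm. Every layer's G1 loop is the same polygon, so the solid is a straight extrusion of it from z=0 to z≈17.6. Closing with flat bottom and top caps and triangulating gives 32 facets — a regular 9-sided prism (a cylinder approximated with 9 flat sides), circumscribed radius ≈ 12 mm, height ≈ 17.6 mm.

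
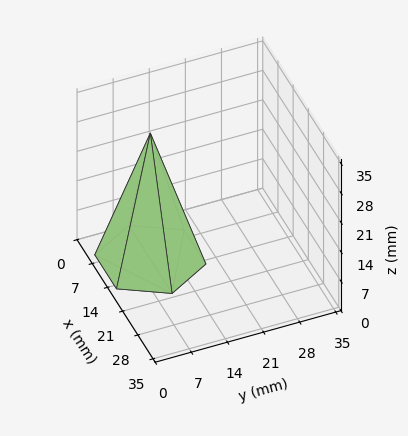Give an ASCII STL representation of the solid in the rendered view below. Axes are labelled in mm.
Reading the render: the shape is a regular 6-sided pyramid, base circumscribed radius ≈ 10 mm, apex at z ≈ 30 mm (dimensions read to the nearest mm from the axis ticks). For the STL, each face is triangulated and given an outward normal.

solid part
  facet normal 0.0000 0.0000 -1.0000
    outer loop
      vertex 5.000 18.660 0.000
      vertex 15.000 18.660 0.000
      vertex 20.000 10.000 0.000
    endloop
  endfacet
  facet normal 0.0000 0.0000 -1.0000
    outer loop
      vertex 0.000 10.000 0.000
      vertex 5.000 18.660 0.000
      vertex 20.000 10.000 0.000
    endloop
  endfacet
  facet normal 0.0000 0.0000 -1.0000
    outer loop
      vertex 5.000 1.340 0.000
      vertex 0.000 10.000 0.000
      vertex 20.000 10.000 0.000
    endloop
  endfacet
  facet normal 0.0000 0.0000 -1.0000
    outer loop
      vertex 15.000 1.340 0.000
      vertex 5.000 1.340 0.000
      vertex 20.000 10.000 0.000
    endloop
  endfacet
  facet normal 0.8320 0.4804 0.2773
    outer loop
      vertex 20.000 10.000 0.000
      vertex 15.000 18.660 0.000
      vertex 10.000 10.000 30.000
    endloop
  endfacet
  facet normal 0.0000 0.9608 0.2773
    outer loop
      vertex 15.000 18.660 0.000
      vertex 5.000 18.660 0.000
      vertex 10.000 10.000 30.000
    endloop
  endfacet
  facet normal -0.8320 0.4804 0.2773
    outer loop
      vertex 5.000 18.660 0.000
      vertex 0.000 10.000 0.000
      vertex 10.000 10.000 30.000
    endloop
  endfacet
  facet normal -0.8320 -0.4804 0.2773
    outer loop
      vertex 0.000 10.000 0.000
      vertex 5.000 1.340 0.000
      vertex 10.000 10.000 30.000
    endloop
  endfacet
  facet normal 0.0000 -0.9608 0.2773
    outer loop
      vertex 5.000 1.340 0.000
      vertex 15.000 1.340 0.000
      vertex 10.000 10.000 30.000
    endloop
  endfacet
  facet normal 0.8320 -0.4804 0.2773
    outer loop
      vertex 15.000 1.340 0.000
      vertex 20.000 10.000 0.000
      vertex 10.000 10.000 30.000
    endloop
  endfacet
endsolid part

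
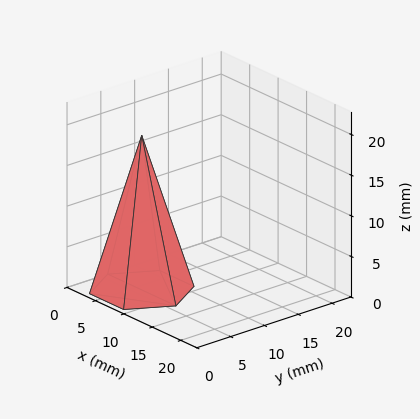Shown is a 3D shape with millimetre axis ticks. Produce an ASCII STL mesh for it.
Reading the render: the shape is a regular 6-sided pyramid, base circumscribed radius ≈ 6 mm, apex at z ≈ 19 mm (dimensions read to the nearest mm from the axis ticks). For the STL, each face is triangulated and given an outward normal.

solid part
  facet normal 0.0000 0.0000 -1.0000
    outer loop
      vertex 3.0 11.2 0.0
      vertex 9.0 11.2 0.0
      vertex 12.0 6.0 0.0
    endloop
  endfacet
  facet normal 0.0000 0.0000 -1.0000
    outer loop
      vertex 0.0 6.0 0.0
      vertex 3.0 11.2 0.0
      vertex 12.0 6.0 0.0
    endloop
  endfacet
  facet normal 0.0000 0.0000 -1.0000
    outer loop
      vertex 3.0 0.8 0.0
      vertex 0.0 6.0 0.0
      vertex 12.0 6.0 0.0
    endloop
  endfacet
  facet normal 0.0000 0.0000 -1.0000
    outer loop
      vertex 9.0 0.8 0.0
      vertex 3.0 0.8 0.0
      vertex 12.0 6.0 0.0
    endloop
  endfacet
  facet normal 0.8355 0.4820 0.2638
    outer loop
      vertex 12.0 6.0 0.0
      vertex 9.0 11.2 0.0
      vertex 6.0 6.0 19.0
    endloop
  endfacet
  facet normal 0.0000 0.9645 0.2640
    outer loop
      vertex 9.0 11.2 0.0
      vertex 3.0 11.2 0.0
      vertex 6.0 6.0 19.0
    endloop
  endfacet
  facet normal -0.8355 0.4820 0.2638
    outer loop
      vertex 3.0 11.2 0.0
      vertex 0.0 6.0 0.0
      vertex 6.0 6.0 19.0
    endloop
  endfacet
  facet normal -0.8355 -0.4820 0.2638
    outer loop
      vertex 0.0 6.0 0.0
      vertex 3.0 0.8 0.0
      vertex 6.0 6.0 19.0
    endloop
  endfacet
  facet normal 0.0000 -0.9645 0.2640
    outer loop
      vertex 3.0 0.8 0.0
      vertex 9.0 0.8 0.0
      vertex 6.0 6.0 19.0
    endloop
  endfacet
  facet normal 0.8355 -0.4820 0.2638
    outer loop
      vertex 9.0 0.8 0.0
      vertex 12.0 6.0 0.0
      vertex 6.0 6.0 19.0
    endloop
  endfacet
endsolid part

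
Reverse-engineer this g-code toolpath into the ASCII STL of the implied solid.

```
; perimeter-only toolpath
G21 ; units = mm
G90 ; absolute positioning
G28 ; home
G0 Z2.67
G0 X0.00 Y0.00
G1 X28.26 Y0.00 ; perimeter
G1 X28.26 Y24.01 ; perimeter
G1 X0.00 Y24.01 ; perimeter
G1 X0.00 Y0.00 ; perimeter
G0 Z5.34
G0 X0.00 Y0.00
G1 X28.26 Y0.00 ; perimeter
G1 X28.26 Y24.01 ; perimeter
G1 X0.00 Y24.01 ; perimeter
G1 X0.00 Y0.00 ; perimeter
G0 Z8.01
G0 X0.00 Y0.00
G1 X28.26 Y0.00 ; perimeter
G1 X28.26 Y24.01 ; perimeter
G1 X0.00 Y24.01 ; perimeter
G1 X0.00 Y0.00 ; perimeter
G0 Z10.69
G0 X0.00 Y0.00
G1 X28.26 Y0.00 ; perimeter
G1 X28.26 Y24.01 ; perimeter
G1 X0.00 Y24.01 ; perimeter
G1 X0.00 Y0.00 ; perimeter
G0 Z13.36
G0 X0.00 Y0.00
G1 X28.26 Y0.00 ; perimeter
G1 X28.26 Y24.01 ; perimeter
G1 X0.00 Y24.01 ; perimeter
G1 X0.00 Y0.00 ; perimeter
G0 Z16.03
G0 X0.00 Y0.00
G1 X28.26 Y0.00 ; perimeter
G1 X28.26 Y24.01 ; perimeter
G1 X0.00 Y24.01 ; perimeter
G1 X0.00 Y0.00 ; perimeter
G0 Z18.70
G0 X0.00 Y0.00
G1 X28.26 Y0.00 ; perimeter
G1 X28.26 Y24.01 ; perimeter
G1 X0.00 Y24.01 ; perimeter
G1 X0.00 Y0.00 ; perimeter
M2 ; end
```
solid part
  facet normal 0.0000 0.0000 -1.0000
    outer loop
      vertex 28.26 24.01 0.00
      vertex 28.26 0.00 0.00
      vertex 0.00 0.00 0.00
    endloop
  endfacet
  facet normal 0.0000 0.0000 -1.0000
    outer loop
      vertex 0.00 24.01 0.00
      vertex 28.26 24.01 0.00
      vertex 0.00 0.00 0.00
    endloop
  endfacet
  facet normal 0.0000 0.0000 1.0000
    outer loop
      vertex 0.00 0.00 18.70
      vertex 28.26 0.00 18.70
      vertex 28.26 24.01 18.70
    endloop
  endfacet
  facet normal 0.0000 0.0000 1.0000
    outer loop
      vertex 0.00 0.00 18.70
      vertex 28.26 24.01 18.70
      vertex 0.00 24.01 18.70
    endloop
  endfacet
  facet normal 0.0000 -1.0000 0.0000
    outer loop
      vertex 0.00 0.00 0.00
      vertex 28.26 0.00 0.00
      vertex 28.26 0.00 18.70
    endloop
  endfacet
  facet normal 0.0000 -1.0000 0.0000
    outer loop
      vertex 0.00 0.00 0.00
      vertex 28.26 0.00 18.70
      vertex 0.00 0.00 18.70
    endloop
  endfacet
  facet normal 0.0000 1.0000 0.0000
    outer loop
      vertex 28.26 24.01 18.70
      vertex 28.26 24.01 0.00
      vertex 0.00 24.01 0.00
    endloop
  endfacet
  facet normal 0.0000 1.0000 0.0000
    outer loop
      vertex 0.00 24.01 18.70
      vertex 28.26 24.01 18.70
      vertex 0.00 24.01 0.00
    endloop
  endfacet
  facet normal -1.0000 0.0000 0.0000
    outer loop
      vertex 0.00 24.01 18.70
      vertex 0.00 24.01 0.00
      vertex 0.00 0.00 0.00
    endloop
  endfacet
  facet normal -1.0000 0.0000 0.0000
    outer loop
      vertex 0.00 0.00 18.70
      vertex 0.00 24.01 18.70
      vertex 0.00 0.00 0.00
    endloop
  endfacet
  facet normal 1.0000 0.0000 0.0000
    outer loop
      vertex 28.26 0.00 0.00
      vertex 28.26 24.01 0.00
      vertex 28.26 24.01 18.70
    endloop
  endfacet
  facet normal 1.0000 0.0000 0.0000
    outer loop
      vertex 28.26 0.00 0.00
      vertex 28.26 24.01 18.70
      vertex 28.26 0.00 18.70
    endloop
  endfacet
endsolid part

The G0 Z moves step by Δz≈2.67 mm. Every layer's G1 loop is the same polygon, so the solid is a straight extrusion of it from z=0 to z≈18.7. Closing with flat bottom and top caps and triangulating gives 12 facets — a rectangular box, roughly 28.3 × 24 mm footprint and 18.7 mm tall.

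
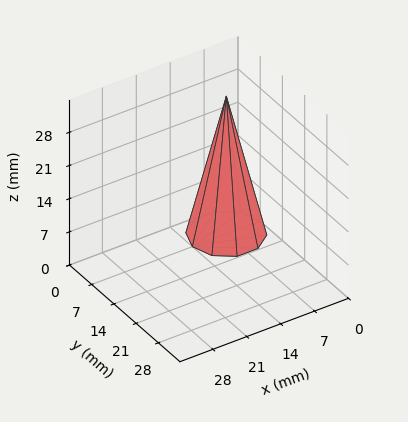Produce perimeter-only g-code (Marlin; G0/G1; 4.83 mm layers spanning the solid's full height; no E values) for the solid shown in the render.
Reading the render: the shape is a regular 10-sided pyramid, base circumscribed radius ≈ 7 mm, apex at z ≈ 29 mm (dimensions read to the nearest mm from the axis ticks). For the g-code, the solid's height is divided into equal slices at the stated Δz and each level perimeter traced with G1 moves after a G0 lift.

; perimeter-only toolpath
G21 ; units = mm
G90 ; absolute positioning
G28 ; home
; layer 1
G0 Z4.83
G0 X12.83 Y7.00
G1 X11.72 Y10.42
G1 X8.80 Y12.55
G1 X5.20 Y12.55
G1 X2.28 Y10.42
G1 X1.17 Y7.00
G1 X2.28 Y3.58
G1 X5.20 Y1.45
G1 X8.80 Y1.45
G1 X11.72 Y3.58
G1 X12.83 Y7.00
; layer 2
G0 Z9.67
G0 X11.67 Y7.00
G1 X10.77 Y9.74
G1 X8.44 Y11.44
G1 X5.56 Y11.44
G1 X3.23 Y9.74
G1 X2.33 Y7.00
G1 X3.23 Y4.26
G1 X5.56 Y2.56
G1 X8.44 Y2.56
G1 X10.77 Y4.26
G1 X11.67 Y7.00
; layer 3
G0 Z14.50
G0 X10.50 Y7.00
G1 X9.83 Y9.05
G1 X8.08 Y10.33
G1 X5.92 Y10.33
G1 X4.17 Y9.05
G1 X3.50 Y7.00
G1 X4.17 Y4.95
G1 X5.92 Y3.67
G1 X8.08 Y3.67
G1 X9.83 Y4.95
G1 X10.50 Y7.00
; layer 4
G0 Z19.33
G0 X9.33 Y7.00
G1 X8.89 Y8.37
G1 X7.72 Y9.22
G1 X6.28 Y9.22
G1 X5.11 Y8.37
G1 X4.67 Y7.00
G1 X5.11 Y5.63
G1 X6.28 Y4.78
G1 X7.72 Y4.78
G1 X8.89 Y5.63
G1 X9.33 Y7.00
; layer 5
G0 Z24.17
G0 X8.17 Y7.00
G1 X7.94 Y7.69
G1 X7.36 Y8.11
G1 X6.64 Y8.11
G1 X6.06 Y7.69
G1 X5.83 Y7.00
G1 X6.06 Y6.31
G1 X6.64 Y5.89
G1 X7.36 Y5.89
G1 X7.94 Y6.31
G1 X8.17 Y7.00
M2 ; end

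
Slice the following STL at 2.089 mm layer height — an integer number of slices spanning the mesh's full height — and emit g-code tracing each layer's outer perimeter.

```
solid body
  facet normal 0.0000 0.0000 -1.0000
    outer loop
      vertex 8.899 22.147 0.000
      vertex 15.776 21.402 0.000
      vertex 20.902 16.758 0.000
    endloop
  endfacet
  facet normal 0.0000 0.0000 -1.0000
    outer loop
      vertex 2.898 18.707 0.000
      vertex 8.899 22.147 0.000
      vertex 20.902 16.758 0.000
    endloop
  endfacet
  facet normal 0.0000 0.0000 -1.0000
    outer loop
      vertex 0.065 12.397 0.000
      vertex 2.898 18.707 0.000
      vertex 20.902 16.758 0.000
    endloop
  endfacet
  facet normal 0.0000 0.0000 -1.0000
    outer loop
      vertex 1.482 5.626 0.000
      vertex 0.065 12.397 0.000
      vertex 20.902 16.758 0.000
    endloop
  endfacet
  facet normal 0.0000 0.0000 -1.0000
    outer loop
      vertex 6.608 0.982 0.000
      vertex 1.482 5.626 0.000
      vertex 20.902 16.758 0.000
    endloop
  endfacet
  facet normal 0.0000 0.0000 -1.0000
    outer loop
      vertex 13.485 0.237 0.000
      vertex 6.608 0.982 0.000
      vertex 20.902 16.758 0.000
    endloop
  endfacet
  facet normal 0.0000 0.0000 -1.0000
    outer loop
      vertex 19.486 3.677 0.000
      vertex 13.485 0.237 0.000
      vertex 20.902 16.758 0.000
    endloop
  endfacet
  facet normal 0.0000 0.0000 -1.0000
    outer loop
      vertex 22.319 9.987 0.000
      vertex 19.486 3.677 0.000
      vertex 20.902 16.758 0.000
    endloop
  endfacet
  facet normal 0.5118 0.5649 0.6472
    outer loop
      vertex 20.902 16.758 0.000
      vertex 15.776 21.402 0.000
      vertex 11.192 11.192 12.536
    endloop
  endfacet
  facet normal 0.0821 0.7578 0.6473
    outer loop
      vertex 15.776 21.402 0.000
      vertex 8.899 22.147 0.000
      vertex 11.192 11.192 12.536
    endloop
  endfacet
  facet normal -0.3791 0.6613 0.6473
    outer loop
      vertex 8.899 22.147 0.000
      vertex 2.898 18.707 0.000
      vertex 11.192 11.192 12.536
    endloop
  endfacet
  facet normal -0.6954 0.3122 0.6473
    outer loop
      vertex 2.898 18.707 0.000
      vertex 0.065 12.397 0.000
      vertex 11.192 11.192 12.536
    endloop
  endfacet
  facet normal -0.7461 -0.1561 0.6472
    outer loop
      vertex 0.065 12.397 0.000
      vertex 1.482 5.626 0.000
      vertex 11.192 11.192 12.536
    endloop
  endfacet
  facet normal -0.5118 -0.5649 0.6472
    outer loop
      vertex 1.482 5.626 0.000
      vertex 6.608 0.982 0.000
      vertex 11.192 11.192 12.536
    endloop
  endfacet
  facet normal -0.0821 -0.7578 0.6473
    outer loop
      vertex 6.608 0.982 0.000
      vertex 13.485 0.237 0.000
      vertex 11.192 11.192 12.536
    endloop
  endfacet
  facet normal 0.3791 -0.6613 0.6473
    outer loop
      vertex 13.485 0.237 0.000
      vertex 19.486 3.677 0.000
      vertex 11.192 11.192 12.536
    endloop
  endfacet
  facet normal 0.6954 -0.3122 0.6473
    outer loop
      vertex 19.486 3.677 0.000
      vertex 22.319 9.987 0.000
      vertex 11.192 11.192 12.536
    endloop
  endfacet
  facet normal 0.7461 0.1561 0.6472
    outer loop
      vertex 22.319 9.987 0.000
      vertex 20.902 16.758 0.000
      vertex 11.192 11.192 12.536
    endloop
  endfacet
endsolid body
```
; perimeter-only toolpath
G21 ; units = mm
G90 ; absolute positioning
G28 ; home
; layer 1
G0 Z2.089
G0 X19.284 Y15.830
G1 X15.012 Y19.700
G1 X9.281 Y20.321
G1 X4.280 Y17.454
G1 X1.919 Y12.196
G1 X3.100 Y6.554
G1 X7.372 Y2.684
G1 X13.103 Y2.063
G1 X18.104 Y4.929
G1 X20.464 Y10.188
G1 X19.284 Y15.830
; layer 2
G0 Z4.179
G0 X17.665 Y14.903
G1 X14.248 Y17.999
G1 X9.663 Y18.495
G1 X5.663 Y16.202
G1 X3.774 Y11.995
G1 X4.719 Y7.481
G1 X8.136 Y4.385
G1 X12.721 Y3.889
G1 X16.721 Y6.182
G1 X18.610 Y10.389
G1 X17.665 Y14.903
; layer 3
G0 Z6.268
G0 X16.047 Y13.975
G1 X13.484 Y16.297
G1 X10.046 Y16.669
G1 X7.045 Y14.950
G1 X5.628 Y11.794
G1 X6.337 Y8.409
G1 X8.900 Y6.087
G1 X12.338 Y5.715
G1 X15.339 Y7.434
G1 X16.755 Y10.590
G1 X16.047 Y13.975
; layer 4
G0 Z8.357
G0 X14.429 Y13.047
G1 X12.720 Y14.595
G1 X10.428 Y14.844
G1 X8.427 Y13.697
G1 X7.483 Y11.594
G1 X7.955 Y9.337
G1 X9.664 Y7.789
G1 X11.956 Y7.540
G1 X13.957 Y8.687
G1 X14.901 Y10.790
G1 X14.429 Y13.047
; layer 5
G0 Z10.447
G0 X12.810 Y12.120
G1 X11.956 Y12.894
G1 X10.810 Y13.018
G1 X9.810 Y12.445
G1 X9.338 Y11.393
G1 X9.574 Y10.264
G1 X10.428 Y9.490
G1 X11.574 Y9.366
G1 X12.574 Y9.939
G1 X13.047 Y10.991
G1 X12.810 Y12.120
M2 ; end

The solid is a regular 10-sided pyramid, base circumscribed radius ≈ 11.2 mm, apex at z ≈ 12.5 mm. Slicing at Δz = 2.089 mm — 6 equal slices spanning the solid's height, so layer i sits at z = i·h/6 — gives 5 non-empty perimeters. Each is a 10-segment closed polygon; G0 lifts to the layer z and rapids to the start vertex, then G1 traces the edges. The cross-section shrinks linearly with z (the slice at the apex is degenerate and omitted).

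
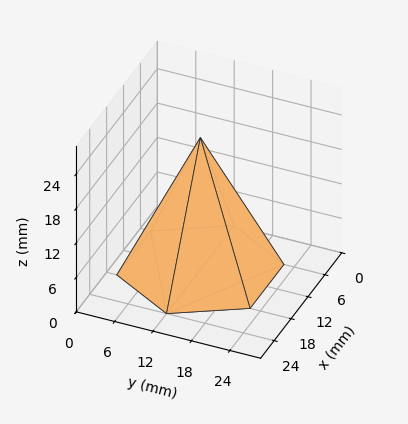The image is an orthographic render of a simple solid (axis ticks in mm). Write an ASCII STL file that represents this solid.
Reading the render: the shape is a regular 6-sided pyramid, base circumscribed radius ≈ 12 mm, apex at z ≈ 23 mm (dimensions read to the nearest mm from the axis ticks). For the STL, each face is triangulated and given an outward normal.

solid part
  facet normal 0.0000 0.0000 -1.0000
    outer loop
      vertex 6.0 22.4 0.0
      vertex 18.0 22.4 0.0
      vertex 24.0 12.0 0.0
    endloop
  endfacet
  facet normal 0.0000 0.0000 -1.0000
    outer loop
      vertex 0.0 12.0 0.0
      vertex 6.0 22.4 0.0
      vertex 24.0 12.0 0.0
    endloop
  endfacet
  facet normal 0.0000 0.0000 -1.0000
    outer loop
      vertex 6.0 1.6 0.0
      vertex 0.0 12.0 0.0
      vertex 24.0 12.0 0.0
    endloop
  endfacet
  facet normal 0.0000 0.0000 -1.0000
    outer loop
      vertex 18.0 1.6 0.0
      vertex 6.0 1.6 0.0
      vertex 24.0 12.0 0.0
    endloop
  endfacet
  facet normal 0.7893 0.4554 0.4118
    outer loop
      vertex 24.0 12.0 0.0
      vertex 18.0 22.4 0.0
      vertex 12.0 12.0 23.0
    endloop
  endfacet
  facet normal 0.0000 0.9112 0.4120
    outer loop
      vertex 18.0 22.4 0.0
      vertex 6.0 22.4 0.0
      vertex 12.0 12.0 23.0
    endloop
  endfacet
  facet normal -0.7893 0.4554 0.4118
    outer loop
      vertex 6.0 22.4 0.0
      vertex 0.0 12.0 0.0
      vertex 12.0 12.0 23.0
    endloop
  endfacet
  facet normal -0.7893 -0.4554 0.4118
    outer loop
      vertex 0.0 12.0 0.0
      vertex 6.0 1.6 0.0
      vertex 12.0 12.0 23.0
    endloop
  endfacet
  facet normal 0.0000 -0.9112 0.4120
    outer loop
      vertex 6.0 1.6 0.0
      vertex 18.0 1.6 0.0
      vertex 12.0 12.0 23.0
    endloop
  endfacet
  facet normal 0.7893 -0.4554 0.4118
    outer loop
      vertex 18.0 1.6 0.0
      vertex 24.0 12.0 0.0
      vertex 12.0 12.0 23.0
    endloop
  endfacet
endsolid part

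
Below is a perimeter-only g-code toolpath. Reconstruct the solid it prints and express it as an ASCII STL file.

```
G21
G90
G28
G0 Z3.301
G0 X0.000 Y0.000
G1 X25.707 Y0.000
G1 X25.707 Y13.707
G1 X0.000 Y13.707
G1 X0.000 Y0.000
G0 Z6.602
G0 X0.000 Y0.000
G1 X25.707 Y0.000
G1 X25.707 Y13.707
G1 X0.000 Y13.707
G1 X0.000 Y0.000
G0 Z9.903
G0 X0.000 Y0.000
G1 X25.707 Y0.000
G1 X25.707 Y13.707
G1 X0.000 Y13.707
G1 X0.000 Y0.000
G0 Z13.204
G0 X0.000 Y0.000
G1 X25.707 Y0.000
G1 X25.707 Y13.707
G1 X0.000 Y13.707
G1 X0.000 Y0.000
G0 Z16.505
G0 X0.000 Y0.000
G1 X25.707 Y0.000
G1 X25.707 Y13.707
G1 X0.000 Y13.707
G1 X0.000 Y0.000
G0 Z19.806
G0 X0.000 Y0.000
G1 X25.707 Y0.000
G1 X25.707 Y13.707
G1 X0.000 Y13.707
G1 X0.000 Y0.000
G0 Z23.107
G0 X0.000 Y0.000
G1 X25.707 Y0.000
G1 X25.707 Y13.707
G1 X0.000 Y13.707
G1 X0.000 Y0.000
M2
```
solid part
  facet normal 0.0000 0.0000 -1.0000
    outer loop
      vertex 25.707 13.707 0.000
      vertex 25.707 0.000 0.000
      vertex 0.000 0.000 0.000
    endloop
  endfacet
  facet normal 0.0000 0.0000 -1.0000
    outer loop
      vertex 0.000 13.707 0.000
      vertex 25.707 13.707 0.000
      vertex 0.000 0.000 0.000
    endloop
  endfacet
  facet normal 0.0000 0.0000 1.0000
    outer loop
      vertex 0.000 0.000 23.107
      vertex 25.707 0.000 23.107
      vertex 25.707 13.707 23.107
    endloop
  endfacet
  facet normal 0.0000 0.0000 1.0000
    outer loop
      vertex 0.000 0.000 23.107
      vertex 25.707 13.707 23.107
      vertex 0.000 13.707 23.107
    endloop
  endfacet
  facet normal 0.0000 -1.0000 0.0000
    outer loop
      vertex 0.000 0.000 0.000
      vertex 25.707 0.000 0.000
      vertex 25.707 0.000 23.107
    endloop
  endfacet
  facet normal 0.0000 -1.0000 0.0000
    outer loop
      vertex 0.000 0.000 0.000
      vertex 25.707 0.000 23.107
      vertex 0.000 0.000 23.107
    endloop
  endfacet
  facet normal 0.0000 1.0000 0.0000
    outer loop
      vertex 25.707 13.707 23.107
      vertex 25.707 13.707 0.000
      vertex 0.000 13.707 0.000
    endloop
  endfacet
  facet normal 0.0000 1.0000 0.0000
    outer loop
      vertex 0.000 13.707 23.107
      vertex 25.707 13.707 23.107
      vertex 0.000 13.707 0.000
    endloop
  endfacet
  facet normal -1.0000 0.0000 0.0000
    outer loop
      vertex 0.000 13.707 23.107
      vertex 0.000 13.707 0.000
      vertex 0.000 0.000 0.000
    endloop
  endfacet
  facet normal -1.0000 0.0000 0.0000
    outer loop
      vertex 0.000 0.000 23.107
      vertex 0.000 13.707 23.107
      vertex 0.000 0.000 0.000
    endloop
  endfacet
  facet normal 1.0000 0.0000 0.0000
    outer loop
      vertex 25.707 0.000 0.000
      vertex 25.707 13.707 0.000
      vertex 25.707 13.707 23.107
    endloop
  endfacet
  facet normal 1.0000 0.0000 0.0000
    outer loop
      vertex 25.707 0.000 0.000
      vertex 25.707 13.707 23.107
      vertex 25.707 0.000 23.107
    endloop
  endfacet
endsolid part

The G0 Z moves step by Δz≈3.301 mm. Every layer's G1 loop is the same polygon, so the solid is a straight extrusion of it from z=0 to z≈23.1. Closing with flat bottom and top caps and triangulating gives 12 facets — a rectangular box, roughly 25.7 × 13.7 mm footprint and 23.1 mm tall.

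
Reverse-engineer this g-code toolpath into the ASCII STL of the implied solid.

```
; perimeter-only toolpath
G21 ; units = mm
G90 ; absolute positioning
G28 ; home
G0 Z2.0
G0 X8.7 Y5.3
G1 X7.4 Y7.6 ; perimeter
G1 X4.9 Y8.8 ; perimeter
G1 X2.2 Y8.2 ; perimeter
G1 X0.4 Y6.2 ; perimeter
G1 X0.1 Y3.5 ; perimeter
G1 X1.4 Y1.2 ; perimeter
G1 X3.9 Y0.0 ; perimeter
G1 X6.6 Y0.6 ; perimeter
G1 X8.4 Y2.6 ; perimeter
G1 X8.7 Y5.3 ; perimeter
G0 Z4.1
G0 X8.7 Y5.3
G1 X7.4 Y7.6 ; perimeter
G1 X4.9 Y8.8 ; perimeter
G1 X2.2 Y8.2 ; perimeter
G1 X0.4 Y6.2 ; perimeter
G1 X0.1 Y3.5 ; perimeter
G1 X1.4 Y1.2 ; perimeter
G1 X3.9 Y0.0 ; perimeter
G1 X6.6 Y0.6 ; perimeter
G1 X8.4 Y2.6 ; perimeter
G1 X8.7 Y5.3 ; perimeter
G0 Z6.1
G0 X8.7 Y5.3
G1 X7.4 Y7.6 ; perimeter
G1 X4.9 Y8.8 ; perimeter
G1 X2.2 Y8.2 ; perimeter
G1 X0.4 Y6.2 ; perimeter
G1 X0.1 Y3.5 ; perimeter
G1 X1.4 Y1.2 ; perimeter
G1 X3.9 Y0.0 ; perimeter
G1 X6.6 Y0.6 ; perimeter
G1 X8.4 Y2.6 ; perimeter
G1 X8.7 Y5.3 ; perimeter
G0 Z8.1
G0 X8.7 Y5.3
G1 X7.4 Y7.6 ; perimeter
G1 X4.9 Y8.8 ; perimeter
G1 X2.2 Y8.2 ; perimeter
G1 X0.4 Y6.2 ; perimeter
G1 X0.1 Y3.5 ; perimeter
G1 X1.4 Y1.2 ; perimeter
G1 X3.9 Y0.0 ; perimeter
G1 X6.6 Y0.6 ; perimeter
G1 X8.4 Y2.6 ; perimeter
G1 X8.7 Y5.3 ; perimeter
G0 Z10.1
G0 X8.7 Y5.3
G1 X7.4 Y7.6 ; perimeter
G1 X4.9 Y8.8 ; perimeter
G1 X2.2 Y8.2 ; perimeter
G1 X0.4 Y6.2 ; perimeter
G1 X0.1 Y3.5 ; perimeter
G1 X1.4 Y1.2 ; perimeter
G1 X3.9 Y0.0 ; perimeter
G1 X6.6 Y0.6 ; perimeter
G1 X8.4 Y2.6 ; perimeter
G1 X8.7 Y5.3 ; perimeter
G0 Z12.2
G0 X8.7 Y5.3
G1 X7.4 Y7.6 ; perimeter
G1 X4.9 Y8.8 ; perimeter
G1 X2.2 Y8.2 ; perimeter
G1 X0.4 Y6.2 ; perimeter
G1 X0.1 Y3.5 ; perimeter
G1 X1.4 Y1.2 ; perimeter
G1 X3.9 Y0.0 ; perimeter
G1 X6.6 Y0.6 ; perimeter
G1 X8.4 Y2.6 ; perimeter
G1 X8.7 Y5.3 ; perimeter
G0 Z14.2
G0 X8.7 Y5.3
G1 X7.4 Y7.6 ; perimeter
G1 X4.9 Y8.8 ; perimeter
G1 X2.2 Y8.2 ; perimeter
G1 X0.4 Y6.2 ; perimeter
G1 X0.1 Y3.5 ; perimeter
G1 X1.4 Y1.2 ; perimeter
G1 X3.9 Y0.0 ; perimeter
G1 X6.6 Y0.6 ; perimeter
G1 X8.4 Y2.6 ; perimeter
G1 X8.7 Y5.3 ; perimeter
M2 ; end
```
solid part
  facet normal 0.0000 0.0000 -1.0000
    outer loop
      vertex 4.9 8.8 0.0
      vertex 7.4 7.6 0.0
      vertex 8.7 5.3 0.0
    endloop
  endfacet
  facet normal 0.0000 0.0000 -1.0000
    outer loop
      vertex 2.2 8.2 0.0
      vertex 4.9 8.8 0.0
      vertex 8.7 5.3 0.0
    endloop
  endfacet
  facet normal 0.0000 0.0000 -1.0000
    outer loop
      vertex 0.4 6.2 0.0
      vertex 2.2 8.2 0.0
      vertex 8.7 5.3 0.0
    endloop
  endfacet
  facet normal 0.0000 0.0000 -1.0000
    outer loop
      vertex 0.1 3.5 0.0
      vertex 0.4 6.2 0.0
      vertex 8.7 5.3 0.0
    endloop
  endfacet
  facet normal 0.0000 0.0000 -1.0000
    outer loop
      vertex 1.4 1.2 0.0
      vertex 0.1 3.5 0.0
      vertex 8.7 5.3 0.0
    endloop
  endfacet
  facet normal 0.0000 0.0000 -1.0000
    outer loop
      vertex 3.9 0.0 0.0
      vertex 1.4 1.2 0.0
      vertex 8.7 5.3 0.0
    endloop
  endfacet
  facet normal 0.0000 0.0000 -1.0000
    outer loop
      vertex 6.6 0.6 0.0
      vertex 3.9 0.0 0.0
      vertex 8.7 5.3 0.0
    endloop
  endfacet
  facet normal 0.0000 0.0000 -1.0000
    outer loop
      vertex 8.4 2.6 0.0
      vertex 6.6 0.6 0.0
      vertex 8.7 5.3 0.0
    endloop
  endfacet
  facet normal 0.0000 0.0000 1.0000
    outer loop
      vertex 8.7 5.3 14.2
      vertex 7.4 7.6 14.2
      vertex 4.9 8.8 14.2
    endloop
  endfacet
  facet normal 0.0000 0.0000 1.0000
    outer loop
      vertex 8.7 5.3 14.2
      vertex 4.9 8.8 14.2
      vertex 2.2 8.2 14.2
    endloop
  endfacet
  facet normal 0.0000 0.0000 1.0000
    outer loop
      vertex 8.7 5.3 14.2
      vertex 2.2 8.2 14.2
      vertex 0.4 6.2 14.2
    endloop
  endfacet
  facet normal 0.0000 0.0000 1.0000
    outer loop
      vertex 8.7 5.3 14.2
      vertex 0.4 6.2 14.2
      vertex 0.1 3.5 14.2
    endloop
  endfacet
  facet normal 0.0000 0.0000 1.0000
    outer loop
      vertex 8.7 5.3 14.2
      vertex 0.1 3.5 14.2
      vertex 1.4 1.2 14.2
    endloop
  endfacet
  facet normal 0.0000 0.0000 1.0000
    outer loop
      vertex 8.7 5.3 14.2
      vertex 1.4 1.2 14.2
      vertex 3.9 0.0 14.2
    endloop
  endfacet
  facet normal 0.0000 0.0000 1.0000
    outer loop
      vertex 8.7 5.3 14.2
      vertex 3.9 0.0 14.2
      vertex 6.6 0.6 14.2
    endloop
  endfacet
  facet normal 0.0000 0.0000 1.0000
    outer loop
      vertex 8.7 5.3 14.2
      vertex 6.6 0.6 14.2
      vertex 8.4 2.6 14.2
    endloop
  endfacet
  facet normal 0.8706 0.4921 0.0000
    outer loop
      vertex 8.7 5.3 0.0
      vertex 7.4 7.6 0.0
      vertex 7.4 7.6 14.2
    endloop
  endfacet
  facet normal 0.8706 0.4921 0.0000
    outer loop
      vertex 8.7 5.3 0.0
      vertex 7.4 7.6 14.2
      vertex 8.7 5.3 14.2
    endloop
  endfacet
  facet normal 0.4327 0.9015 0.0000
    outer loop
      vertex 7.4 7.6 0.0
      vertex 4.9 8.8 0.0
      vertex 4.9 8.8 14.2
    endloop
  endfacet
  facet normal 0.4327 0.9015 0.0000
    outer loop
      vertex 7.4 7.6 0.0
      vertex 4.9 8.8 14.2
      vertex 7.4 7.6 14.2
    endloop
  endfacet
  facet normal -0.2169 0.9762 0.0000
    outer loop
      vertex 4.9 8.8 0.0
      vertex 2.2 8.2 0.0
      vertex 2.2 8.2 14.2
    endloop
  endfacet
  facet normal -0.2169 0.9762 0.0000
    outer loop
      vertex 4.9 8.8 0.0
      vertex 2.2 8.2 14.2
      vertex 4.9 8.8 14.2
    endloop
  endfacet
  facet normal -0.7433 0.6690 0.0000
    outer loop
      vertex 2.2 8.2 0.0
      vertex 0.4 6.2 0.0
      vertex 0.4 6.2 14.2
    endloop
  endfacet
  facet normal -0.7433 0.6690 0.0000
    outer loop
      vertex 2.2 8.2 0.0
      vertex 0.4 6.2 14.2
      vertex 2.2 8.2 14.2
    endloop
  endfacet
  facet normal -0.9939 0.1104 0.0000
    outer loop
      vertex 0.4 6.2 0.0
      vertex 0.1 3.5 0.0
      vertex 0.1 3.5 14.2
    endloop
  endfacet
  facet normal -0.9939 0.1104 0.0000
    outer loop
      vertex 0.4 6.2 0.0
      vertex 0.1 3.5 14.2
      vertex 0.4 6.2 14.2
    endloop
  endfacet
  facet normal -0.8706 -0.4921 0.0000
    outer loop
      vertex 0.1 3.5 0.0
      vertex 1.4 1.2 0.0
      vertex 1.4 1.2 14.2
    endloop
  endfacet
  facet normal -0.8706 -0.4921 0.0000
    outer loop
      vertex 0.1 3.5 0.0
      vertex 1.4 1.2 14.2
      vertex 0.1 3.5 14.2
    endloop
  endfacet
  facet normal -0.4327 -0.9015 0.0000
    outer loop
      vertex 1.4 1.2 0.0
      vertex 3.9 0.0 0.0
      vertex 3.9 0.0 14.2
    endloop
  endfacet
  facet normal -0.4327 -0.9015 0.0000
    outer loop
      vertex 1.4 1.2 0.0
      vertex 3.9 0.0 14.2
      vertex 1.4 1.2 14.2
    endloop
  endfacet
  facet normal 0.2169 -0.9762 0.0000
    outer loop
      vertex 3.9 0.0 0.0
      vertex 6.6 0.6 0.0
      vertex 6.6 0.6 14.2
    endloop
  endfacet
  facet normal 0.2169 -0.9762 0.0000
    outer loop
      vertex 3.9 0.0 0.0
      vertex 6.6 0.6 14.2
      vertex 3.9 0.0 14.2
    endloop
  endfacet
  facet normal 0.7433 -0.6690 0.0000
    outer loop
      vertex 6.6 0.6 0.0
      vertex 8.4 2.6 0.0
      vertex 8.4 2.6 14.2
    endloop
  endfacet
  facet normal 0.7433 -0.6690 0.0000
    outer loop
      vertex 6.6 0.6 0.0
      vertex 8.4 2.6 14.2
      vertex 6.6 0.6 14.2
    endloop
  endfacet
  facet normal 0.9939 -0.1104 0.0000
    outer loop
      vertex 8.4 2.6 0.0
      vertex 8.7 5.3 0.0
      vertex 8.7 5.3 14.2
    endloop
  endfacet
  facet normal 0.9939 -0.1104 0.0000
    outer loop
      vertex 8.4 2.6 0.0
      vertex 8.7 5.3 14.2
      vertex 8.4 2.6 14.2
    endloop
  endfacet
endsolid part

The G0 Z moves step by Δz≈2.0 mm. Every layer's G1 loop is the same polygon, so the solid is a straight extrusion of it from z=0 to z≈14.2. Closing with flat bottom and top caps and triangulating gives 36 facets — a regular 10-sided prism (a cylinder approximated with 10 flat sides), circumscribed radius ≈ 4.4 mm, height ≈ 14.2 mm.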